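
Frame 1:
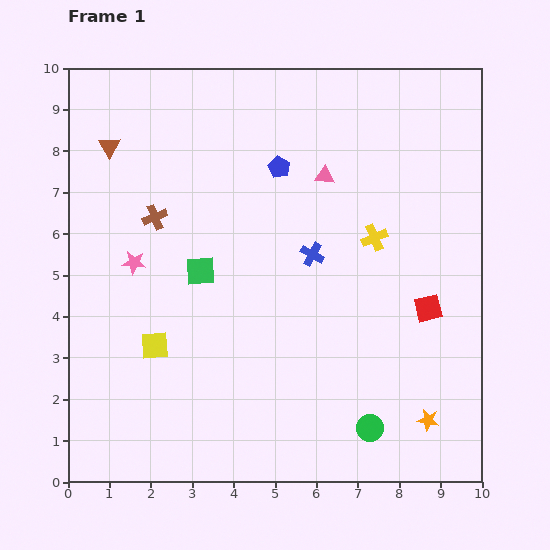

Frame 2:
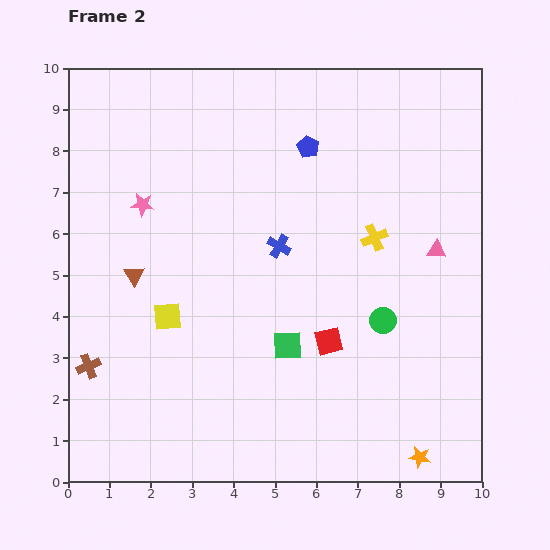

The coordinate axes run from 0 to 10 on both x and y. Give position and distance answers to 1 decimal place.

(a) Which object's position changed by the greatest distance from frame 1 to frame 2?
the brown cross

(moved 3.9; next 3.2)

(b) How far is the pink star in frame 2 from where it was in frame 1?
1.4

The pink star moved from (1.6, 5.3) to (1.8, 6.7), a distance of √(0.2² + 1.4²) ≈ 1.4.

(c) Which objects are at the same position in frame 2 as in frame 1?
the yellow cross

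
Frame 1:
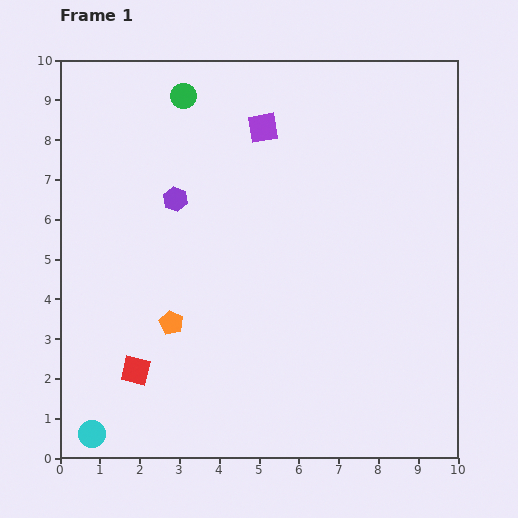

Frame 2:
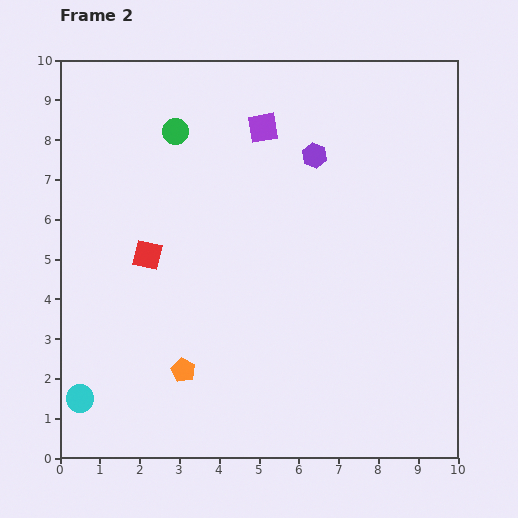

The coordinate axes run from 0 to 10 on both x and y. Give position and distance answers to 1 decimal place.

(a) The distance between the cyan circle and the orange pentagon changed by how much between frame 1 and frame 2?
-0.7

Distance in frame 1: 3.4. Distance in frame 2: 2.7.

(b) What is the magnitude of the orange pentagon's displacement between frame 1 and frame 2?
1.2

The orange pentagon moved from (2.8, 3.4) to (3.1, 2.2), a distance of √(0.3² + 1.2²) ≈ 1.2.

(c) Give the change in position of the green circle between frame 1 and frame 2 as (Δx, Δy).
(-0.2, -0.9)

The green circle was at (3.1, 9.1) in frame 1 and (2.9, 8.2) in frame 2.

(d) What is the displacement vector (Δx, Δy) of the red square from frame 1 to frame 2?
(0.3, 2.9)

The red square was at (1.9, 2.2) in frame 1 and (2.2, 5.1) in frame 2.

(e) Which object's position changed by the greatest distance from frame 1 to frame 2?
the purple hexagon

(moved 3.7; next 2.9)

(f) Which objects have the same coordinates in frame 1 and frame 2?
the purple square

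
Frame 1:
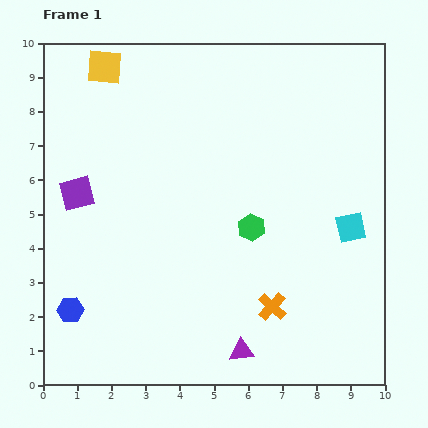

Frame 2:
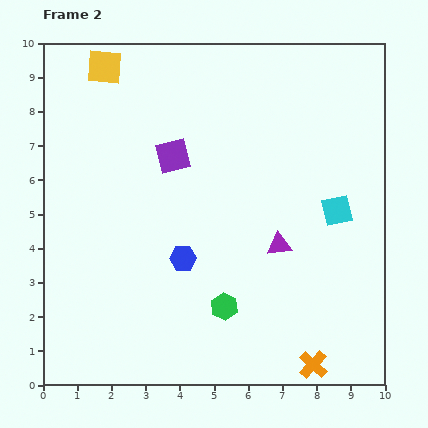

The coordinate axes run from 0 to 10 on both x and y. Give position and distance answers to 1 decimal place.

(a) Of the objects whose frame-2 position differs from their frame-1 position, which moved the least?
the cyan square

(moved 0.6)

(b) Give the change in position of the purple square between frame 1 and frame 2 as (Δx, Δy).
(2.8, 1.1)

The purple square was at (1.0, 5.6) in frame 1 and (3.8, 6.7) in frame 2.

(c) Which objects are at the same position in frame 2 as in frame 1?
the yellow square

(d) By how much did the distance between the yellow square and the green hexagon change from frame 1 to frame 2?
+1.4

Distance in frame 1: 6.4. Distance in frame 2: 7.8.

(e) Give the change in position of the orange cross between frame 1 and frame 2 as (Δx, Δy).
(1.2, -1.7)

The orange cross was at (6.7, 2.3) in frame 1 and (7.9, 0.6) in frame 2.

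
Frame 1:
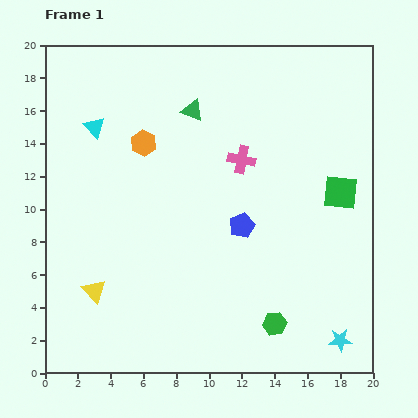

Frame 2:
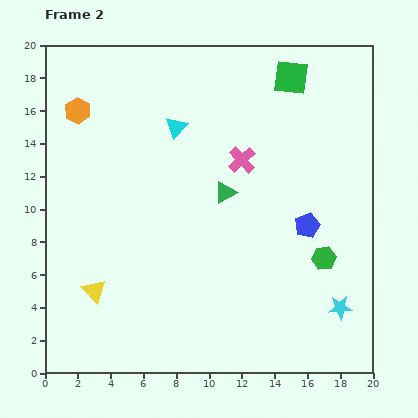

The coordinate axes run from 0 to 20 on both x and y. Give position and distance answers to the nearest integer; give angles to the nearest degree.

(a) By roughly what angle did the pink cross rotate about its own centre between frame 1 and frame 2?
36° clockwise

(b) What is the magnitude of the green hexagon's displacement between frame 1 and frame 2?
5

The green hexagon moved from (14, 3) to (17, 7), a distance of √(3² + 4²) ≈ 5.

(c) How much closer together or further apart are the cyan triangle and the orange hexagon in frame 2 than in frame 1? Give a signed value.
+3

Distance in frame 1: 3. Distance in frame 2: 6.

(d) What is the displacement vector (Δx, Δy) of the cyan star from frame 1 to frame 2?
(0, 2)

The cyan star was at (18, 2) in frame 1 and (18, 4) in frame 2.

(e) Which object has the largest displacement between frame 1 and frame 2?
the green square

(moved 8; next 5)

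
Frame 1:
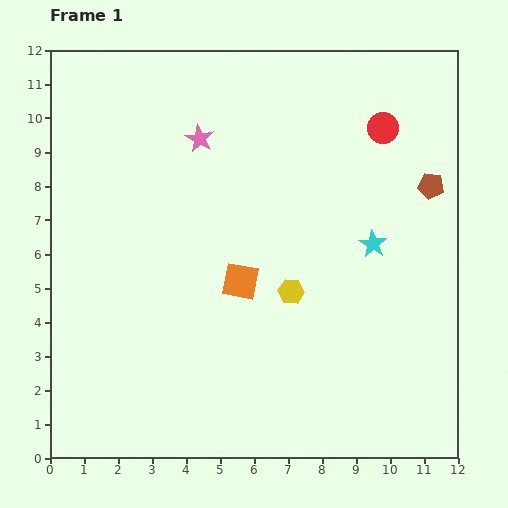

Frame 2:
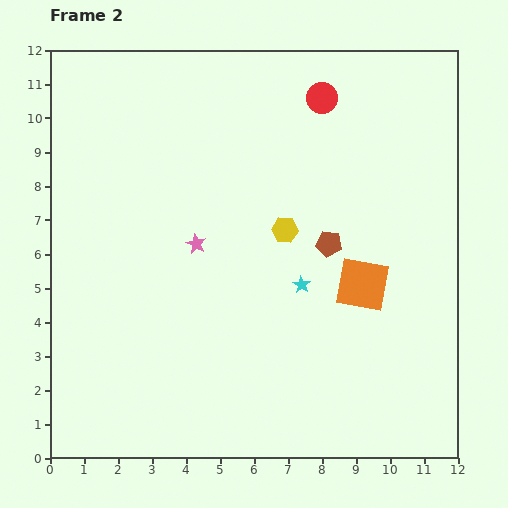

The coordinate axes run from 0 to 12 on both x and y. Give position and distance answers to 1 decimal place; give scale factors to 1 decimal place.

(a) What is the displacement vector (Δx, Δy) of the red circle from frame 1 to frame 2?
(-1.8, 0.9)

The red circle was at (9.8, 9.7) in frame 1 and (8.0, 10.6) in frame 2.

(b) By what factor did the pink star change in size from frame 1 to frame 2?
0.7×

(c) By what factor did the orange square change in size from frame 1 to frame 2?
1.5×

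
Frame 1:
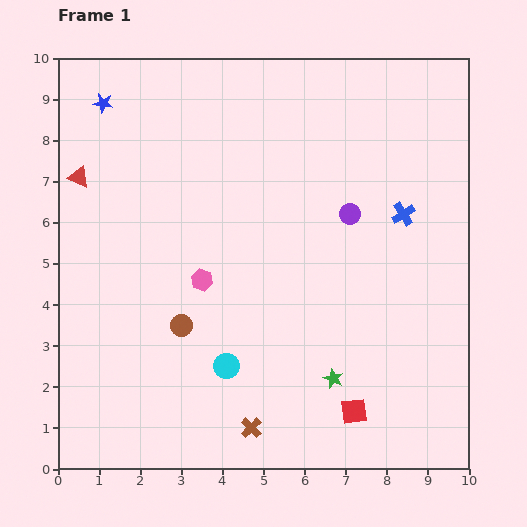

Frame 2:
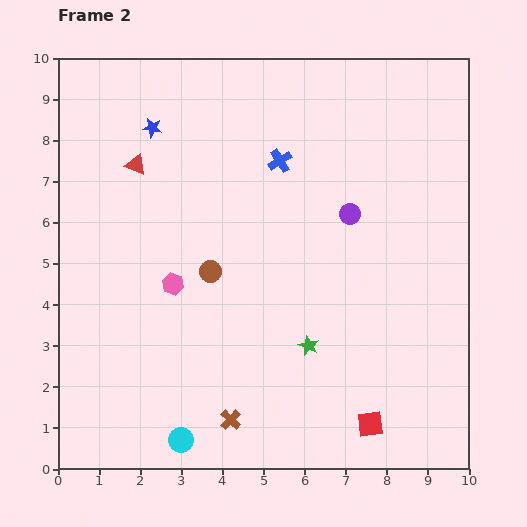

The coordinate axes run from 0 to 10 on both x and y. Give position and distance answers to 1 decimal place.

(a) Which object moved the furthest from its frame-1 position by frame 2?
the blue cross

(moved 3.3; next 2.1)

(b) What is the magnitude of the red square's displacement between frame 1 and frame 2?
0.5

The red square moved from (7.2, 1.4) to (7.6, 1.1), a distance of √(0.4² + 0.3²) ≈ 0.5.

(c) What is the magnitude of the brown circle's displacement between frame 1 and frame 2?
1.5

The brown circle moved from (3.0, 3.5) to (3.7, 4.8), a distance of √(0.7² + 1.3²) ≈ 1.5.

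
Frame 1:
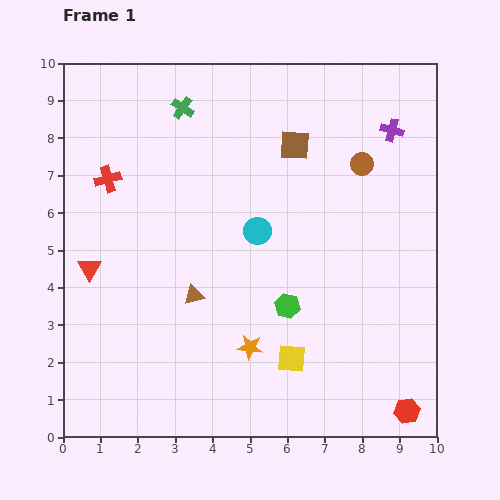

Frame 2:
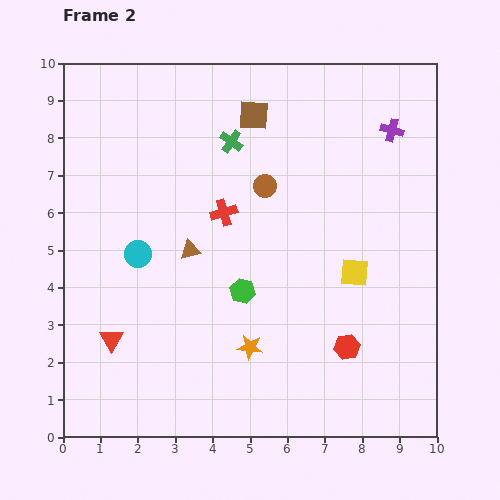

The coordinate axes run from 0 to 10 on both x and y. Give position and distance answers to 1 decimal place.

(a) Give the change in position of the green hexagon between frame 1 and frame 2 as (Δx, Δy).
(-1.2, 0.4)

The green hexagon was at (6.0, 3.5) in frame 1 and (4.8, 3.9) in frame 2.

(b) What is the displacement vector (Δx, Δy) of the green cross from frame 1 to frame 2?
(1.3, -0.9)

The green cross was at (3.2, 8.8) in frame 1 and (4.5, 7.9) in frame 2.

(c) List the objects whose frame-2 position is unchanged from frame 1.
the orange star, the purple cross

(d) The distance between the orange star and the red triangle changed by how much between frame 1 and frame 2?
-1.1

Distance in frame 1: 4.8. Distance in frame 2: 3.7.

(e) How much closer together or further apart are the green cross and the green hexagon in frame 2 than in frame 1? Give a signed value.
-2.0

Distance in frame 1: 6.0. Distance in frame 2: 4.0.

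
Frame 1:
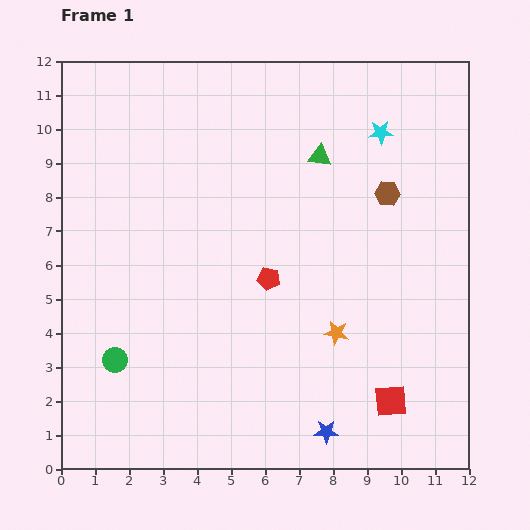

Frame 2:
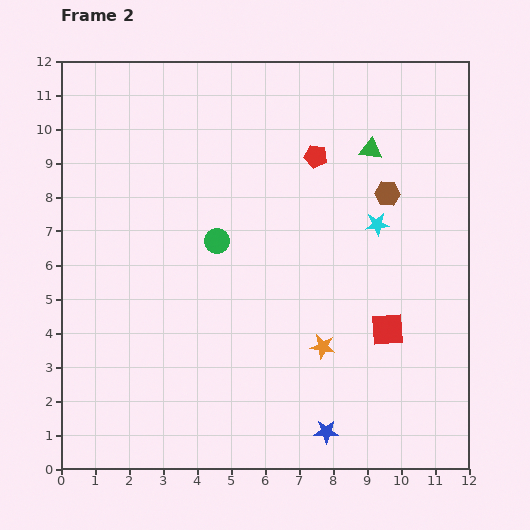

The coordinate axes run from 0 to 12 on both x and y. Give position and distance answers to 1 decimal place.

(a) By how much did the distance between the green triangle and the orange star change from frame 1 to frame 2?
+0.8

Distance in frame 1: 5.2. Distance in frame 2: 6.0.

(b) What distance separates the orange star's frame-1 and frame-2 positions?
0.6

The orange star moved from (8.1, 4.0) to (7.7, 3.6), a distance of √(0.4² + 0.4²) ≈ 0.6.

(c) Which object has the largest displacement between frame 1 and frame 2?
the green circle

(moved 4.6; next 3.9)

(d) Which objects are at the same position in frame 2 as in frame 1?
the blue star, the brown hexagon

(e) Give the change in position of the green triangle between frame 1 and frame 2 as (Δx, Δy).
(1.5, 0.2)

The green triangle was at (7.6, 9.2) in frame 1 and (9.1, 9.4) in frame 2.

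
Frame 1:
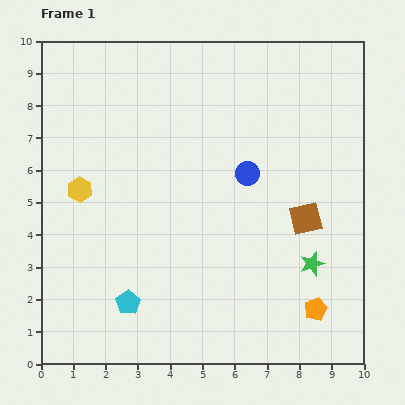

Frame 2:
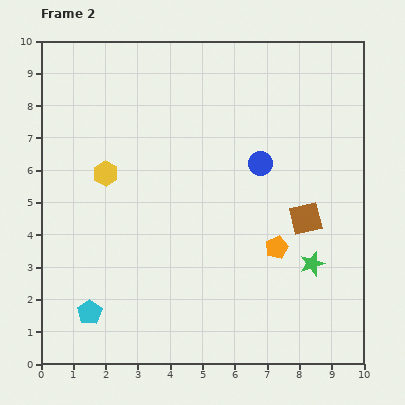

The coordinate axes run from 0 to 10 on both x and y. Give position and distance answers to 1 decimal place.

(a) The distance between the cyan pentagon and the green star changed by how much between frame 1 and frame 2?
+1.3

Distance in frame 1: 5.8. Distance in frame 2: 7.1.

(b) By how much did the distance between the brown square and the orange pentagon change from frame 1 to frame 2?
-1.5

Distance in frame 1: 2.8. Distance in frame 2: 1.3.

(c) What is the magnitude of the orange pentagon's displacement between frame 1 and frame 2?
2.2

The orange pentagon moved from (8.5, 1.7) to (7.3, 3.6), a distance of √(1.2² + 1.9²) ≈ 2.2.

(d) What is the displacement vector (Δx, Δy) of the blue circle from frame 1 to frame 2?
(0.4, 0.3)

The blue circle was at (6.4, 5.9) in frame 1 and (6.8, 6.2) in frame 2.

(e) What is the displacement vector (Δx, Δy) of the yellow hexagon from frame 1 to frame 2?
(0.8, 0.5)

The yellow hexagon was at (1.2, 5.4) in frame 1 and (2.0, 5.9) in frame 2.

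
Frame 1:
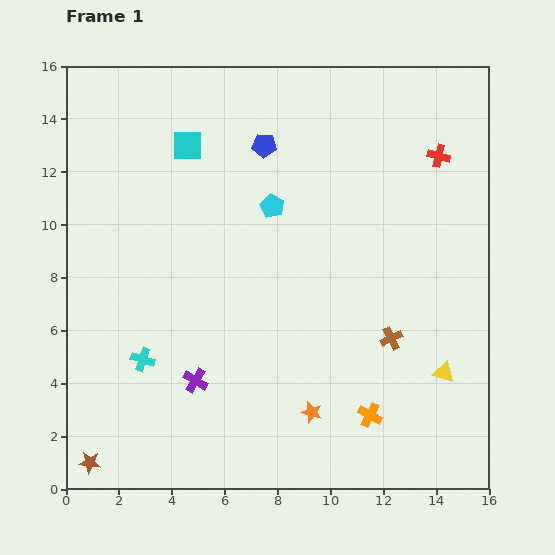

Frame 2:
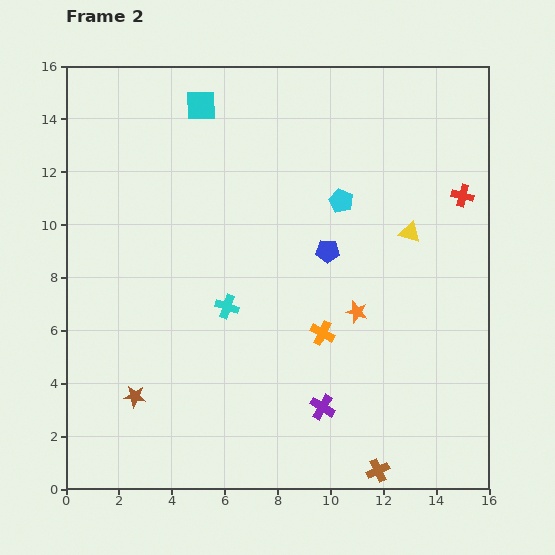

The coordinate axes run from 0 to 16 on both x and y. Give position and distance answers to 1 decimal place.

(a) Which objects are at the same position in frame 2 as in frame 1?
none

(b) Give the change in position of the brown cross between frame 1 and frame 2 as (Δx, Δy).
(-0.5, -5.0)

The brown cross was at (12.3, 5.7) in frame 1 and (11.8, 0.7) in frame 2.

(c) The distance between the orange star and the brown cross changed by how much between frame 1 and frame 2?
+2.0

Distance in frame 1: 4.1. Distance in frame 2: 6.1.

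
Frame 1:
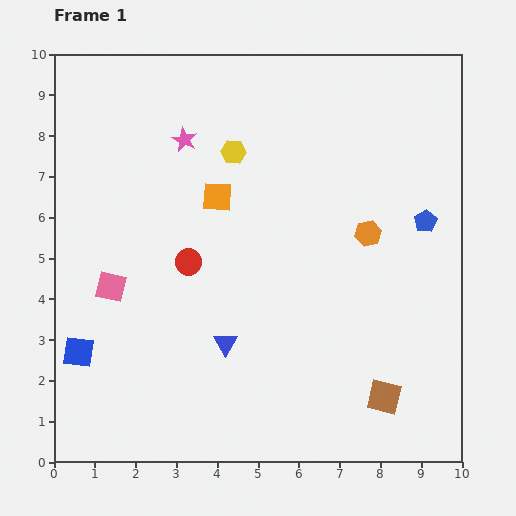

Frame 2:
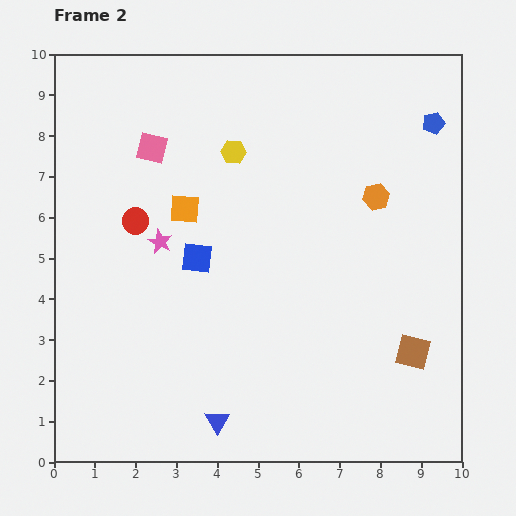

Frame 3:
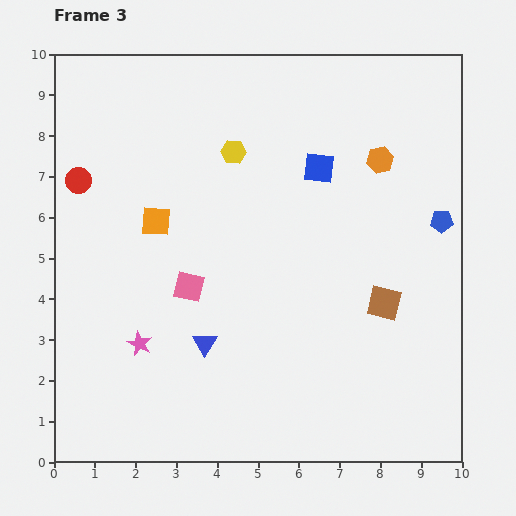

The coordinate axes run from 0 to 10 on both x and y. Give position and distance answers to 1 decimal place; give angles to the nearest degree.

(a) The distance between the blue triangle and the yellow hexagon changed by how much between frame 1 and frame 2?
+1.9

Distance in frame 1: 4.7. Distance in frame 2: 6.6.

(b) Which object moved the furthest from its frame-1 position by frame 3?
the blue square

(moved 7.4; next 5.1)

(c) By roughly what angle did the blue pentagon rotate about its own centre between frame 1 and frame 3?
30° clockwise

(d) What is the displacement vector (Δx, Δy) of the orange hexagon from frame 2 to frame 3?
(0.1, 0.9)

The orange hexagon was at (7.9, 6.5) in frame 2 and (8.0, 7.4) in frame 3.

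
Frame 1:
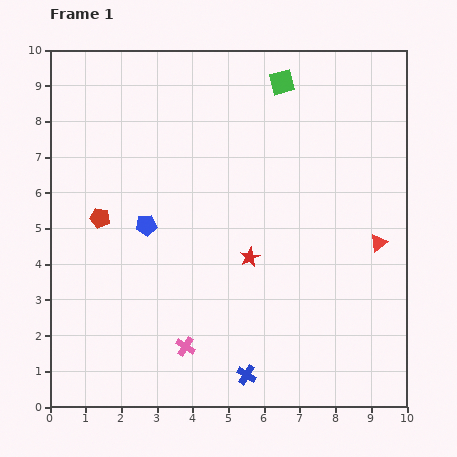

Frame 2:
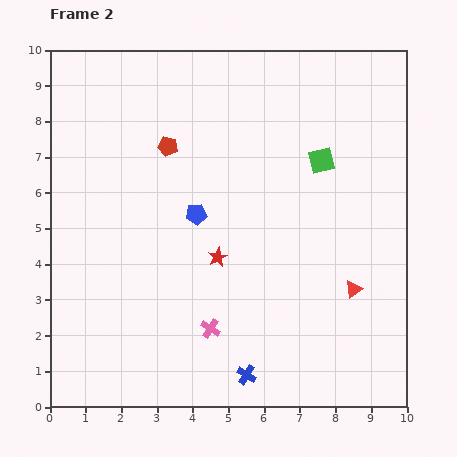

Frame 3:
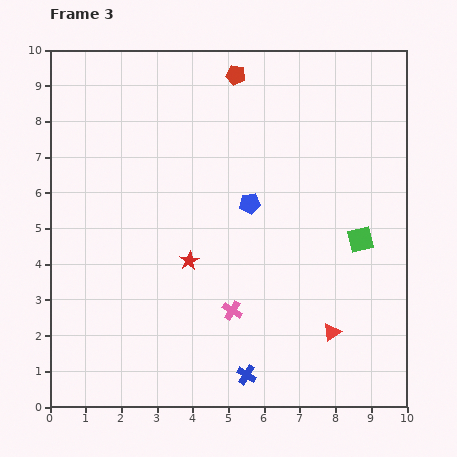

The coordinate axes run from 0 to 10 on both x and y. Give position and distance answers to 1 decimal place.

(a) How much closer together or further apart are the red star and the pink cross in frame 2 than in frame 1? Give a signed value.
-1.1

Distance in frame 1: 3.1. Distance in frame 2: 2.0.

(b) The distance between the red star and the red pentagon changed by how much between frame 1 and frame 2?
-0.9

Distance in frame 1: 4.3. Distance in frame 2: 3.4.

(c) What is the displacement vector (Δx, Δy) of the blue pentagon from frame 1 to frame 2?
(1.4, 0.3)

The blue pentagon was at (2.7, 5.1) in frame 1 and (4.1, 5.4) in frame 2.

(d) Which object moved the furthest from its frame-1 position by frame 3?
the red pentagon

(moved 5.5; next 4.9)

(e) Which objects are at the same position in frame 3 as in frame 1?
the blue cross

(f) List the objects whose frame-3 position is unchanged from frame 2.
the blue cross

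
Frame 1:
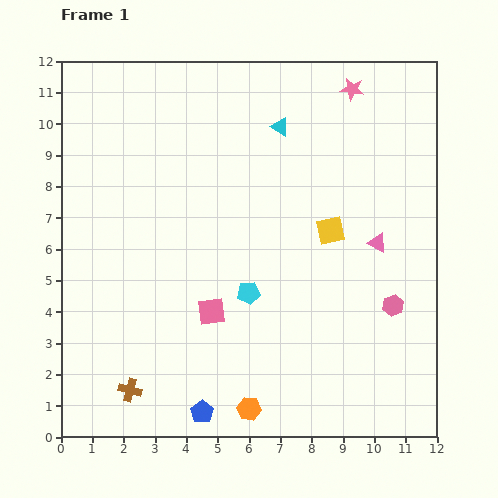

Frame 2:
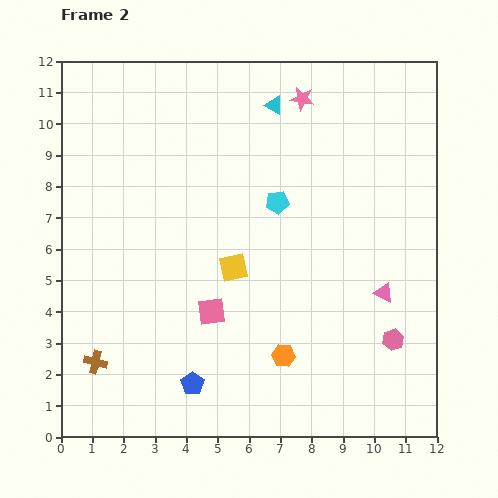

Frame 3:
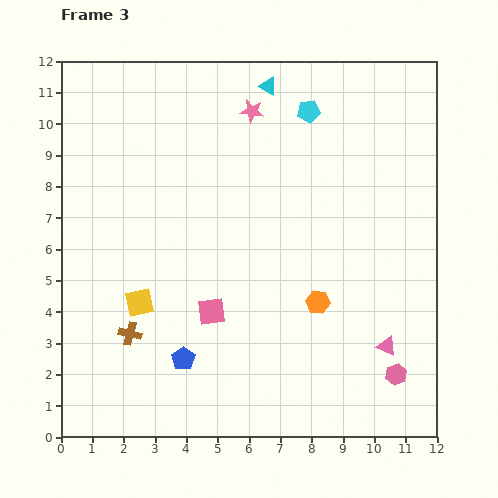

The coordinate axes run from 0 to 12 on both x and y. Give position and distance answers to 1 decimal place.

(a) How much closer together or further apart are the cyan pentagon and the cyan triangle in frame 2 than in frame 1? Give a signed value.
-2.3

Distance in frame 1: 5.4. Distance in frame 2: 3.1.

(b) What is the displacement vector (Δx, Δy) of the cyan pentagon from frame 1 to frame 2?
(0.9, 2.9)

The cyan pentagon was at (6.0, 4.6) in frame 1 and (6.9, 7.5) in frame 2.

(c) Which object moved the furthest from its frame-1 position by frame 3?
the yellow square

(moved 6.5; next 6.1)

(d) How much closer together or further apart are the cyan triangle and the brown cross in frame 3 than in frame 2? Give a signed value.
-1.0

Distance in frame 2: 10.0. Distance in frame 3: 9.0.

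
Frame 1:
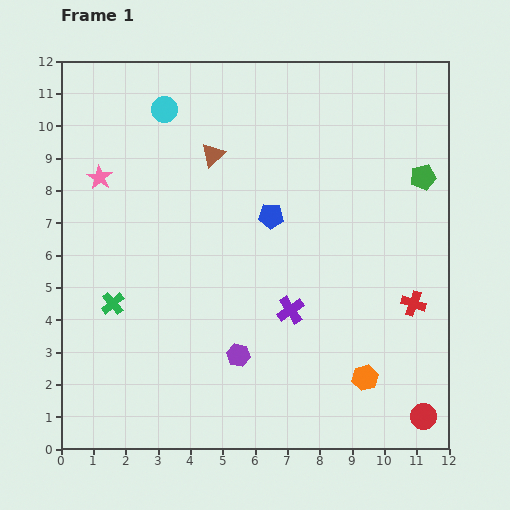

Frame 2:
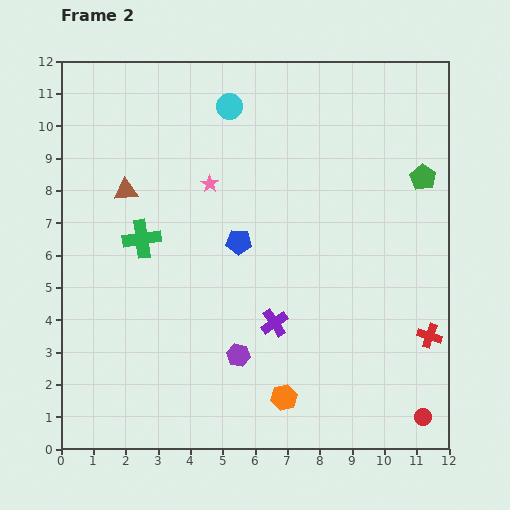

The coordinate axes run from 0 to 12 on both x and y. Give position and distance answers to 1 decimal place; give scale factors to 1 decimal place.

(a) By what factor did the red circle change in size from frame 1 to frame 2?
0.7×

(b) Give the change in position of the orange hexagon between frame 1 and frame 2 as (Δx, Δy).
(-2.5, -0.6)

The orange hexagon was at (9.4, 2.2) in frame 1 and (6.9, 1.6) in frame 2.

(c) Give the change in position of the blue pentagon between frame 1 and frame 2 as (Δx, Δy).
(-1.0, -0.8)

The blue pentagon was at (6.5, 7.2) in frame 1 and (5.5, 6.4) in frame 2.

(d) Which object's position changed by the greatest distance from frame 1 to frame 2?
the pink star

(moved 3.4; next 2.9)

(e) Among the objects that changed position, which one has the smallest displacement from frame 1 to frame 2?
the purple cross

(moved 0.6)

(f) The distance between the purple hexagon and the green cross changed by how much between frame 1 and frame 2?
+0.5

Distance in frame 1: 4.2. Distance in frame 2: 4.7.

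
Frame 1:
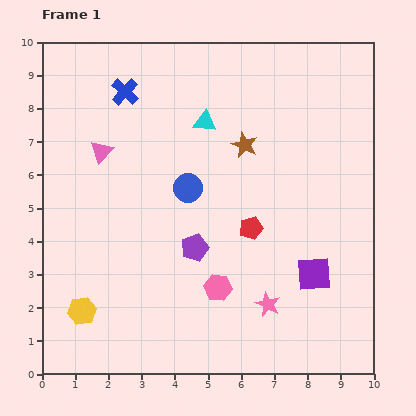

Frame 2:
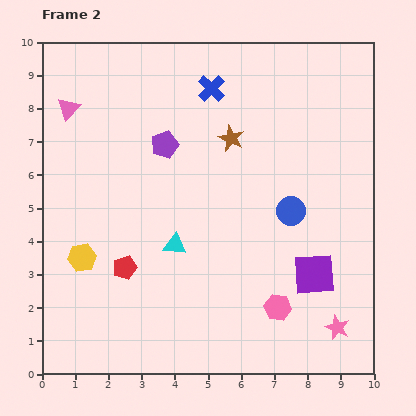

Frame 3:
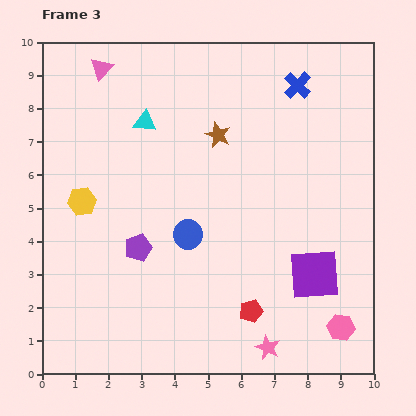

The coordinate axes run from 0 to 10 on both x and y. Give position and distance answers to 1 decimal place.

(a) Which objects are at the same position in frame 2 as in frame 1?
the purple square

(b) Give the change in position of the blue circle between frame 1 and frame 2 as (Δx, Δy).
(3.1, -0.7)

The blue circle was at (4.4, 5.6) in frame 1 and (7.5, 4.9) in frame 2.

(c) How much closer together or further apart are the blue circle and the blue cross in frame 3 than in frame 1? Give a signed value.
+2.1

Distance in frame 1: 3.5. Distance in frame 3: 5.6.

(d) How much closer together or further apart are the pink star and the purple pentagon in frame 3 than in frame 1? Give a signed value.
+2.1

Distance in frame 1: 2.8. Distance in frame 3: 4.9.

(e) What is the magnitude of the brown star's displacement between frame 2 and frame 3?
0.4

The brown star moved from (5.7, 7.1) to (5.3, 7.2), a distance of √(0.4² + 0.1²) ≈ 0.4.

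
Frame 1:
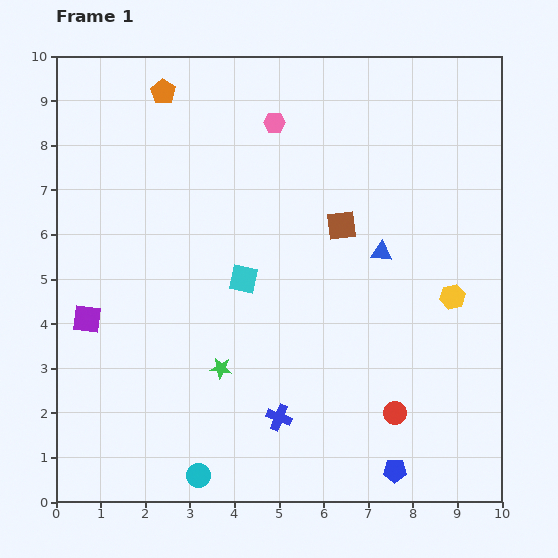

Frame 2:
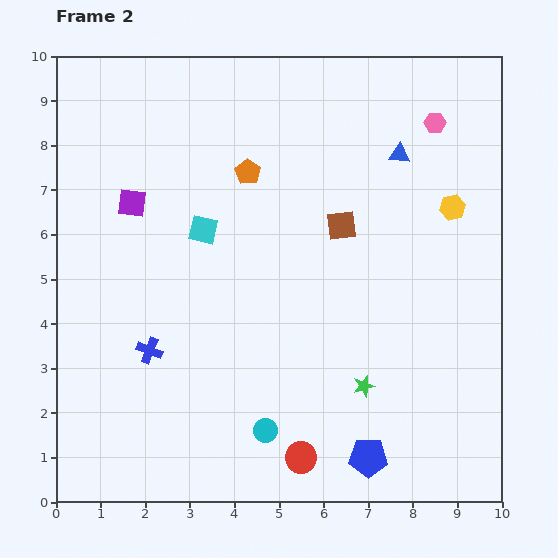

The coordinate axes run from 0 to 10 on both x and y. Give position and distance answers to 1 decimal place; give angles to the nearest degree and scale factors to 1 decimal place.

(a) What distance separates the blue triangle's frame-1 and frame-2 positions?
2.2

The blue triangle moved from (7.3, 5.6) to (7.7, 7.8), a distance of √(0.4² + 2.2²) ≈ 2.2.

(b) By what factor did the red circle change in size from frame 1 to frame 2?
1.4×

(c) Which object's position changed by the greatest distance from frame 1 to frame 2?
the pink hexagon

(moved 3.6; next 3.3)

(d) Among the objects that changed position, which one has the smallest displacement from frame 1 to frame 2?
the blue pentagon

(moved 0.7)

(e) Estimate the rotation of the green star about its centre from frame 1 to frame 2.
23° counter-clockwise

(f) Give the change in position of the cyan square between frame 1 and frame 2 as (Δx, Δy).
(-0.9, 1.1)

The cyan square was at (4.2, 5.0) in frame 1 and (3.3, 6.1) in frame 2.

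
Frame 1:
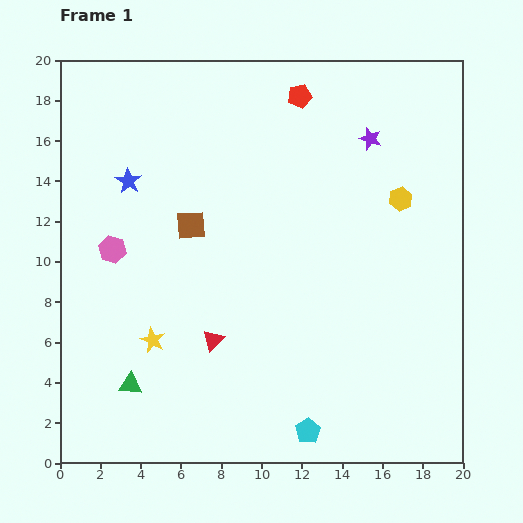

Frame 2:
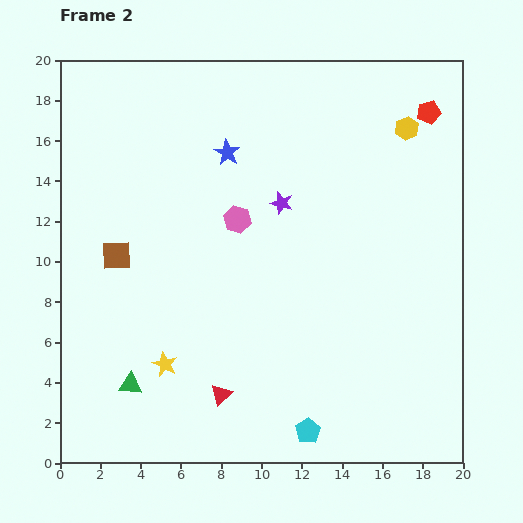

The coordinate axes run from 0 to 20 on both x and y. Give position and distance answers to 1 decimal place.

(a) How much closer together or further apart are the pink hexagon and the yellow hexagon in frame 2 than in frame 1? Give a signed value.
-5.0

Distance in frame 1: 14.5. Distance in frame 2: 9.5.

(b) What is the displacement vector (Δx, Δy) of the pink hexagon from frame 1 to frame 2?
(6.2, 1.5)

The pink hexagon was at (2.6, 10.6) in frame 1 and (8.8, 12.1) in frame 2.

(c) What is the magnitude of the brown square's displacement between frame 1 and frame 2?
4.0

The brown square moved from (6.5, 11.8) to (2.8, 10.3), a distance of √(3.7² + 1.5²) ≈ 4.0.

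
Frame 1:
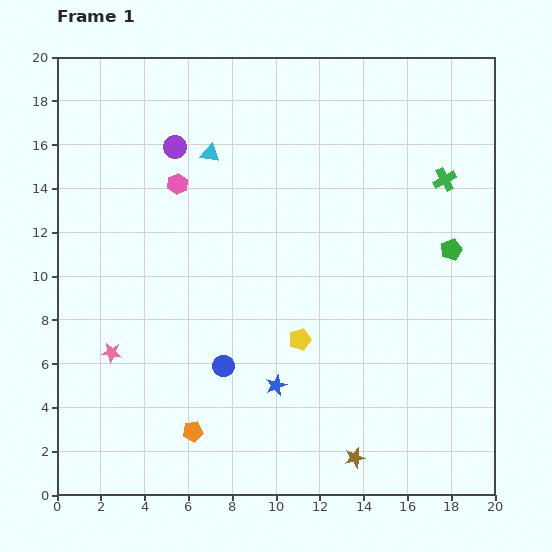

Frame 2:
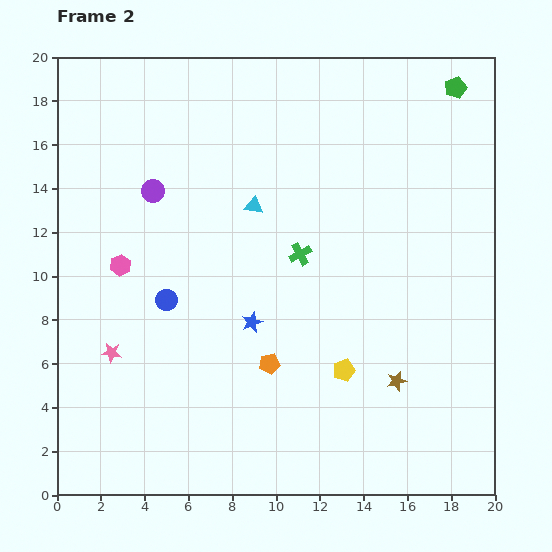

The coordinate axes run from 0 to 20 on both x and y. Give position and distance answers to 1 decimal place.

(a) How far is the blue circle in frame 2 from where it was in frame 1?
4.0

The blue circle moved from (7.6, 5.9) to (5.0, 8.9), a distance of √(2.6² + 3.0²) ≈ 4.0.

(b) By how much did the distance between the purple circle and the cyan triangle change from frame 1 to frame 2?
+3.1

Distance in frame 1: 1.6. Distance in frame 2: 4.7.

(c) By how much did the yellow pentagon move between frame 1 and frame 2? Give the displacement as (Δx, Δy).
(2.0, -1.4)

The yellow pentagon was at (11.1, 7.1) in frame 1 and (13.1, 5.7) in frame 2.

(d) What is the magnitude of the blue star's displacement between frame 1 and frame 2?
3.1

The blue star moved from (10.0, 5.0) to (8.9, 7.9), a distance of √(1.1² + 2.9²) ≈ 3.1.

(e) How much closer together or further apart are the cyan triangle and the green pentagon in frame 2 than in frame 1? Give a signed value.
-1.1

Distance in frame 1: 11.8. Distance in frame 2: 10.7.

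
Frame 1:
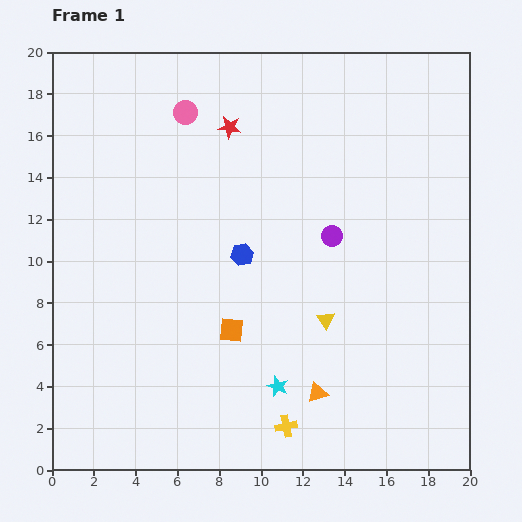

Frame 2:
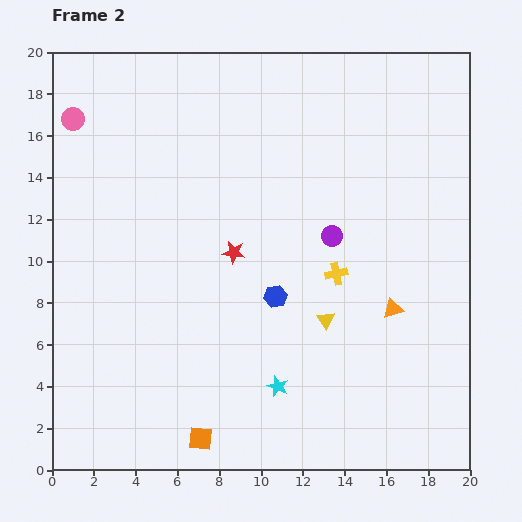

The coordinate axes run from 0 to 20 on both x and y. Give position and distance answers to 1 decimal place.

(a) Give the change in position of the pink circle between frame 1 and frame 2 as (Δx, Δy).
(-5.4, -0.3)

The pink circle was at (6.4, 17.1) in frame 1 and (1.0, 16.8) in frame 2.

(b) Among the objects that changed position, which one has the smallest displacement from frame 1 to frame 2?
the blue hexagon

(moved 2.6)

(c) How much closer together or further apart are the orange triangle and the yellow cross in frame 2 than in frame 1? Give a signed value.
+1.0

Distance in frame 1: 2.2. Distance in frame 2: 3.2.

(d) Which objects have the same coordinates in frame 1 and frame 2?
the yellow triangle, the cyan star, the purple circle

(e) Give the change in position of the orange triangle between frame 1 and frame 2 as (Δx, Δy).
(3.6, 4.0)

The orange triangle was at (12.7, 3.7) in frame 1 and (16.3, 7.7) in frame 2.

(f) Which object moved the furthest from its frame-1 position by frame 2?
the yellow cross

(moved 7.7; next 6.0)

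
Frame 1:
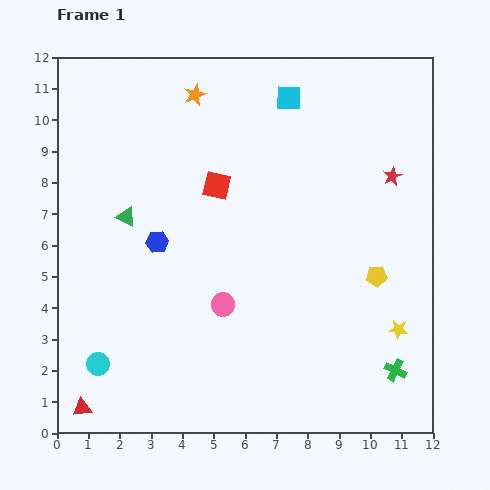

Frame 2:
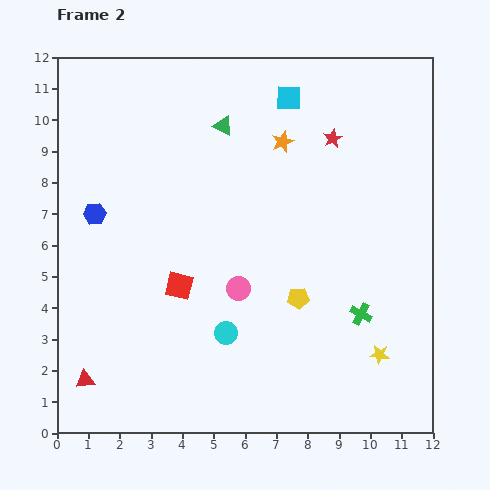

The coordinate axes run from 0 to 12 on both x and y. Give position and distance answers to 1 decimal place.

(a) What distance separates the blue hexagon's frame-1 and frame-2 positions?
2.2

The blue hexagon moved from (3.2, 6.1) to (1.2, 7.0), a distance of √(2.0² + 0.9²) ≈ 2.2.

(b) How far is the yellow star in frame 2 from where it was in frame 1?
1.0

The yellow star moved from (10.9, 3.3) to (10.3, 2.5), a distance of √(0.6² + 0.8²) ≈ 1.0.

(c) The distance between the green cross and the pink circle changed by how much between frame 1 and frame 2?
-1.9

Distance in frame 1: 5.9. Distance in frame 2: 4.0.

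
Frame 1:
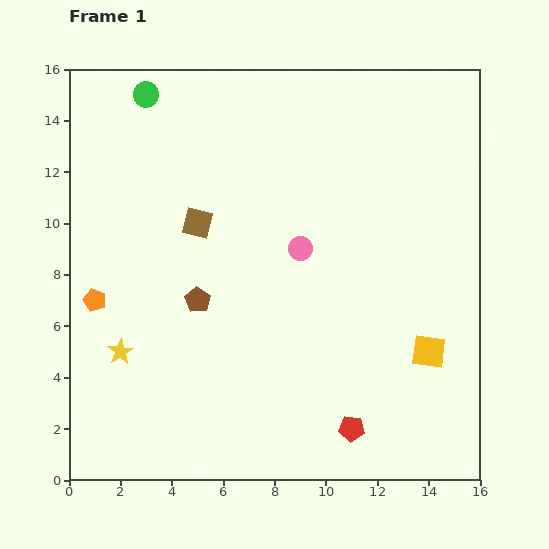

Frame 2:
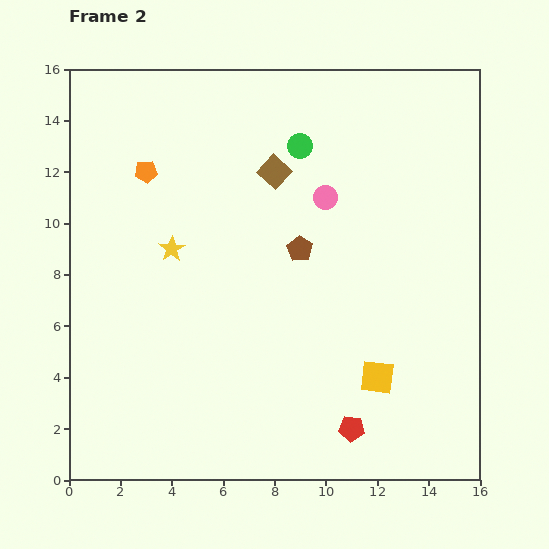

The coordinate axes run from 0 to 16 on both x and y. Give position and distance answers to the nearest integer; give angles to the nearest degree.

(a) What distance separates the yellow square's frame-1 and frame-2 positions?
2

The yellow square moved from (14, 5) to (12, 4), a distance of √(2² + 1²) ≈ 2.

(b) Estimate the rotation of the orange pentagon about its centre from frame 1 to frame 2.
26° counter-clockwise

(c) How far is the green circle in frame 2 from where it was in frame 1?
6

The green circle moved from (3, 15) to (9, 13), a distance of √(6² + 2²) ≈ 6.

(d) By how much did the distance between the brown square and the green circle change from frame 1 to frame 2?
-4

Distance in frame 1: 5. Distance in frame 2: 1.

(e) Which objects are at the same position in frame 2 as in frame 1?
the red pentagon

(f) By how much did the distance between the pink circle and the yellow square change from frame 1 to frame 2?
+1

Distance in frame 1: 6. Distance in frame 2: 7.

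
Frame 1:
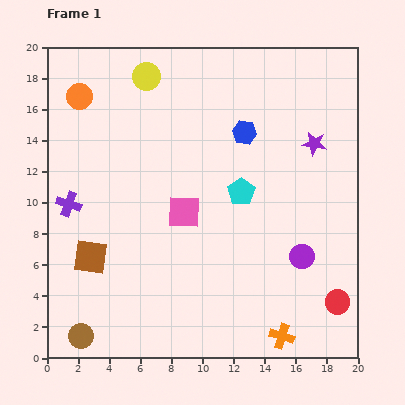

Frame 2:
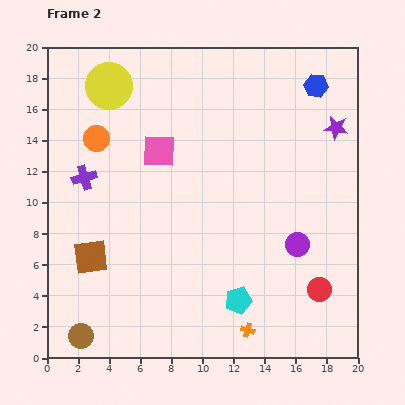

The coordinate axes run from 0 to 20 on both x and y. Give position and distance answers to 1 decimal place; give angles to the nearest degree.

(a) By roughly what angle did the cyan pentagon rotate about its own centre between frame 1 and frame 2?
20° clockwise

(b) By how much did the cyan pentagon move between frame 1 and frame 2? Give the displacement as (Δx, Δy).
(-0.2, -7.0)

The cyan pentagon was at (12.5, 10.7) in frame 1 and (12.3, 3.7) in frame 2.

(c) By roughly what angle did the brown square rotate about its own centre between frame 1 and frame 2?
16° counter-clockwise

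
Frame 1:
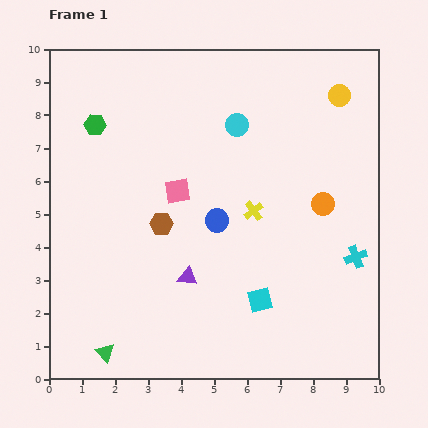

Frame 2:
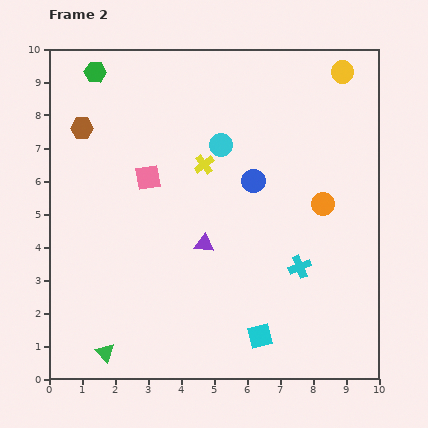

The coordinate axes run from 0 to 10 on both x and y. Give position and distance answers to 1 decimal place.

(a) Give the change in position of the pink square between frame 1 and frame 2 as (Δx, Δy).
(-0.9, 0.4)

The pink square was at (3.9, 5.7) in frame 1 and (3.0, 6.1) in frame 2.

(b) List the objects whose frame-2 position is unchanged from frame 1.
the orange circle, the green triangle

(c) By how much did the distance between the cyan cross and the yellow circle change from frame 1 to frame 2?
+1.1

Distance in frame 1: 4.9. Distance in frame 2: 6.0.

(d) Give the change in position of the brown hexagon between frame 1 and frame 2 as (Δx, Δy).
(-2.4, 2.9)

The brown hexagon was at (3.4, 4.7) in frame 1 and (1.0, 7.6) in frame 2.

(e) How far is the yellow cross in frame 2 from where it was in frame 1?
2.1

The yellow cross moved from (6.2, 5.1) to (4.7, 6.5), a distance of √(1.5² + 1.4²) ≈ 2.1.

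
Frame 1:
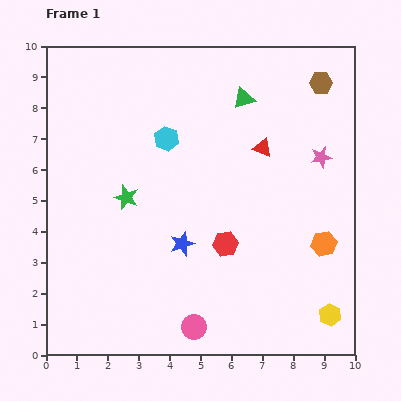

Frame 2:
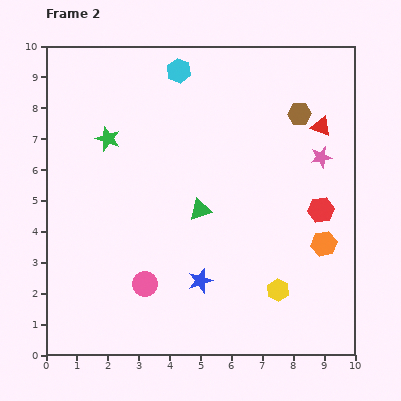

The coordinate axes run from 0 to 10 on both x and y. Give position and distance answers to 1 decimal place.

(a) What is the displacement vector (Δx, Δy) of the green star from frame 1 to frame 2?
(-0.6, 1.9)

The green star was at (2.6, 5.1) in frame 1 and (2.0, 7.0) in frame 2.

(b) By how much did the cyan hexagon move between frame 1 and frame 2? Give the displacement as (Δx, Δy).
(0.4, 2.2)

The cyan hexagon was at (3.9, 7.0) in frame 1 and (4.3, 9.2) in frame 2.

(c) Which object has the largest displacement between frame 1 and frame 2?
the green triangle

(moved 3.9; next 3.3)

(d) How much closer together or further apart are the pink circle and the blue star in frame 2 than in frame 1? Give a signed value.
-0.9

Distance in frame 1: 2.7. Distance in frame 2: 1.8.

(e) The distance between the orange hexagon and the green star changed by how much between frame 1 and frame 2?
+1.2

Distance in frame 1: 6.6. Distance in frame 2: 7.8.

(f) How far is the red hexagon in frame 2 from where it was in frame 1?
3.3

The red hexagon moved from (5.8, 3.6) to (8.9, 4.7), a distance of √(3.1² + 1.1²) ≈ 3.3.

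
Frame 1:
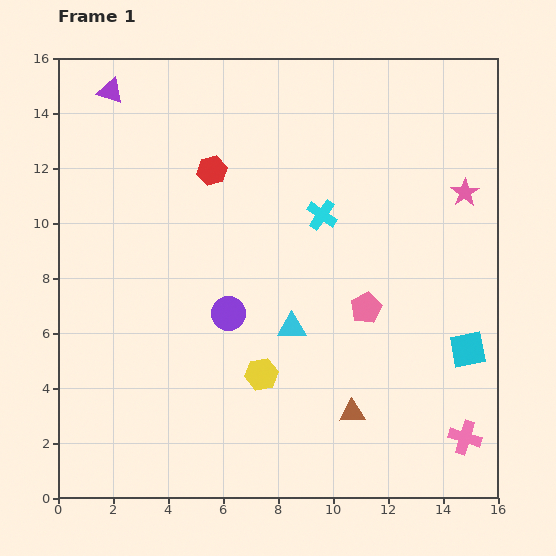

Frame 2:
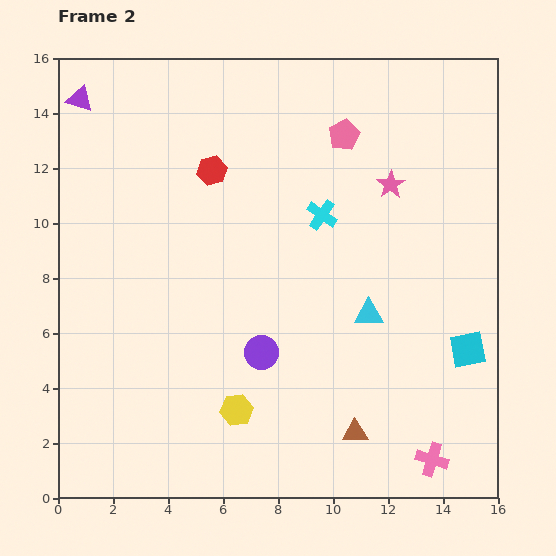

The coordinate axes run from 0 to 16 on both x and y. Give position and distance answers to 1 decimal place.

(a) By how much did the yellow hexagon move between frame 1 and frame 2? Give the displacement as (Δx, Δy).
(-0.9, -1.3)

The yellow hexagon was at (7.4, 4.5) in frame 1 and (6.5, 3.2) in frame 2.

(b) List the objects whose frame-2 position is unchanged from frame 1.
the cyan cross, the red hexagon, the cyan square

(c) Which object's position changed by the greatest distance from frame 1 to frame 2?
the pink pentagon

(moved 6.4; next 2.8)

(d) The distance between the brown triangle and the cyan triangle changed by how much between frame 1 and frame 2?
+0.5

Distance in frame 1: 3.8. Distance in frame 2: 4.3.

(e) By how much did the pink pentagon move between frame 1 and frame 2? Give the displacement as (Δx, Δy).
(-0.8, 6.3)

The pink pentagon was at (11.2, 6.9) in frame 1 and (10.4, 13.2) in frame 2.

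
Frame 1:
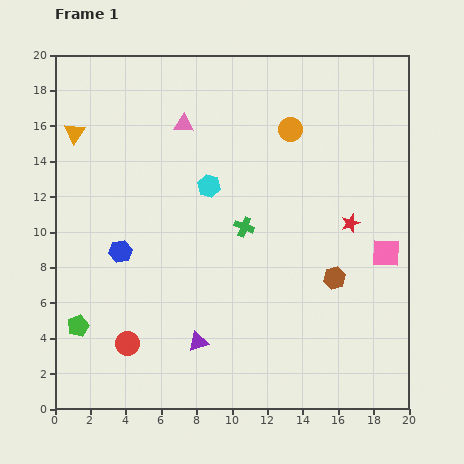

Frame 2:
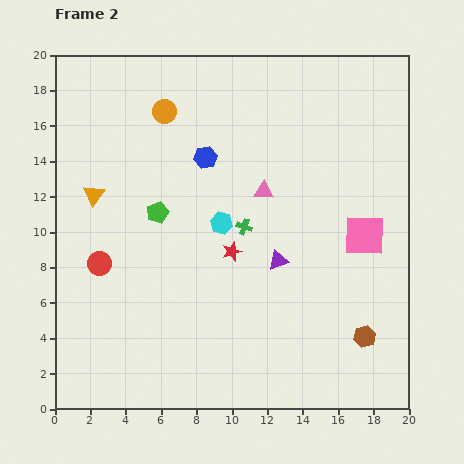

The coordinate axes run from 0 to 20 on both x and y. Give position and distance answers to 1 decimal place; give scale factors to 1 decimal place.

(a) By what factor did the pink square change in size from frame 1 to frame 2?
1.5×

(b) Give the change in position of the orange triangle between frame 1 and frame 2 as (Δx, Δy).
(1.1, -3.5)

The orange triangle was at (1.1, 15.6) in frame 1 and (2.2, 12.1) in frame 2.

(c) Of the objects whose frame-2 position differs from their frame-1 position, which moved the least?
the pink square

(moved 1.6)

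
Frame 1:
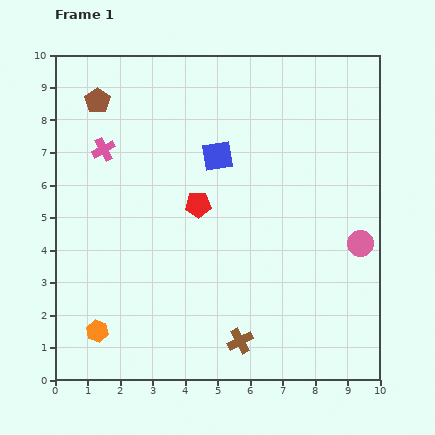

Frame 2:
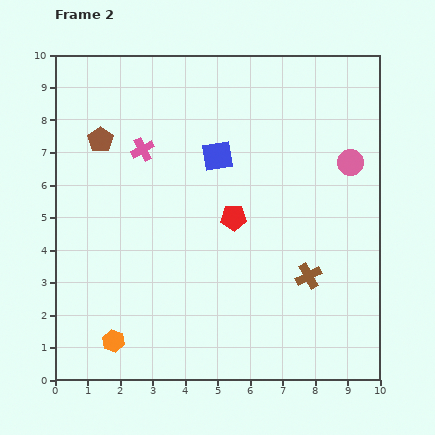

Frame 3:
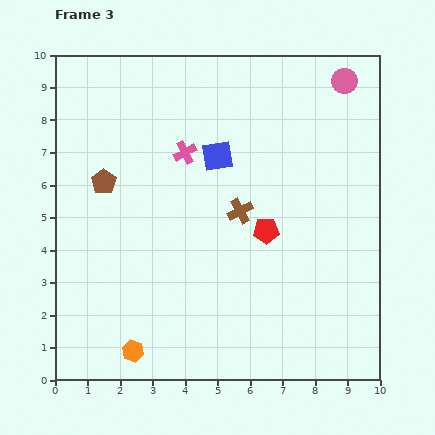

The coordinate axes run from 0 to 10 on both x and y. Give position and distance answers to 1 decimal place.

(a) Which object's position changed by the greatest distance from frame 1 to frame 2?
the brown cross

(moved 2.9; next 2.5)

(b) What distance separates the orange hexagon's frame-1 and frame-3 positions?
1.3

The orange hexagon moved from (1.3, 1.5) to (2.4, 0.9), a distance of √(1.1² + 0.6²) ≈ 1.3.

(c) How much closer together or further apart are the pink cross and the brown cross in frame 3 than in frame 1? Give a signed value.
-4.7

Distance in frame 1: 7.2. Distance in frame 3: 2.5.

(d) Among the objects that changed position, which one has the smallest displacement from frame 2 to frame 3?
the orange hexagon

(moved 0.7)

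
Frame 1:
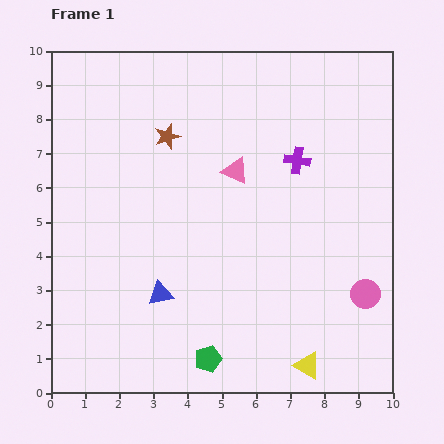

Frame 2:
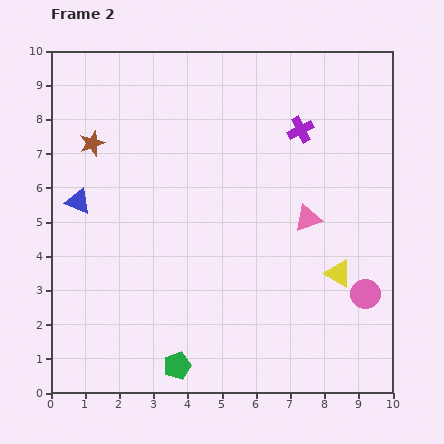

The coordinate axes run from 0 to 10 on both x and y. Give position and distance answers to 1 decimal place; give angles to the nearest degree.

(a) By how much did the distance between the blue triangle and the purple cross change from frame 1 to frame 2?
+1.2

Distance in frame 1: 5.6. Distance in frame 2: 6.8.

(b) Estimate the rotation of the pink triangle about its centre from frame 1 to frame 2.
44° counter-clockwise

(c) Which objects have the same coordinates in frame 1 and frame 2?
the pink circle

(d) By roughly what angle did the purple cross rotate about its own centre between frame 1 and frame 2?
35° counter-clockwise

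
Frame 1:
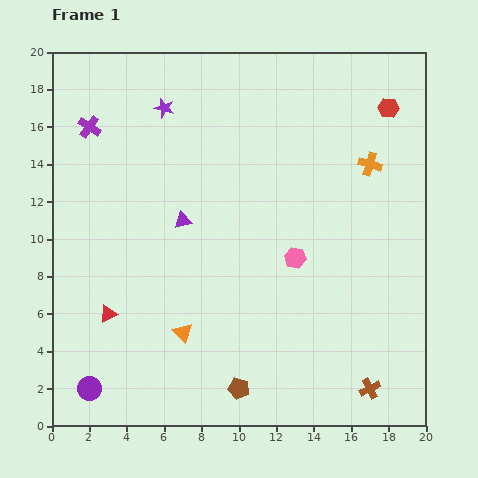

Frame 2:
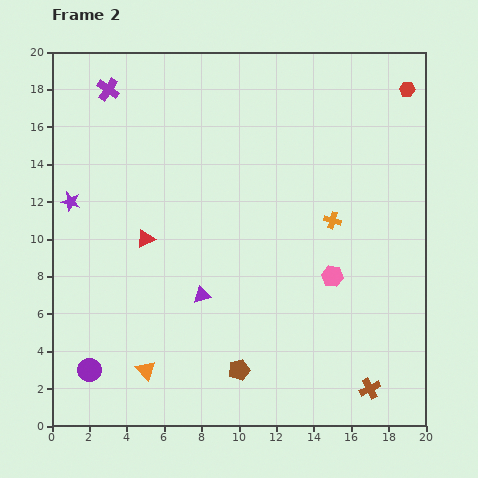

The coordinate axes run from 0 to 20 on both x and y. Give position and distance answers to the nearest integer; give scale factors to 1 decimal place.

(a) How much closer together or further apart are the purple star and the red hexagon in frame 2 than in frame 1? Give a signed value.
+7

Distance in frame 1: 12. Distance in frame 2: 19.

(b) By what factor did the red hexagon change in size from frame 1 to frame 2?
0.8×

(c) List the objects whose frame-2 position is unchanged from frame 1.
the brown cross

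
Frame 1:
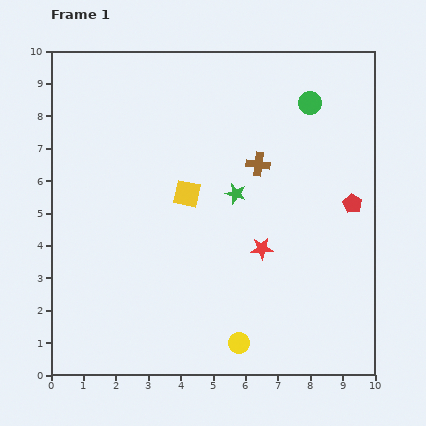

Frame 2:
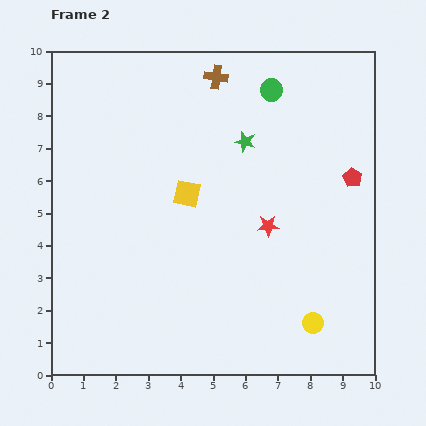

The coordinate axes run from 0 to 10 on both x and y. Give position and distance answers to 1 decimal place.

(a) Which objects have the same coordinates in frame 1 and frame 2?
the yellow square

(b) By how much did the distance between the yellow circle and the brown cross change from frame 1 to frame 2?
+2.7

Distance in frame 1: 5.5. Distance in frame 2: 8.2.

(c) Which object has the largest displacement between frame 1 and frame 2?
the brown cross

(moved 3.0; next 2.4)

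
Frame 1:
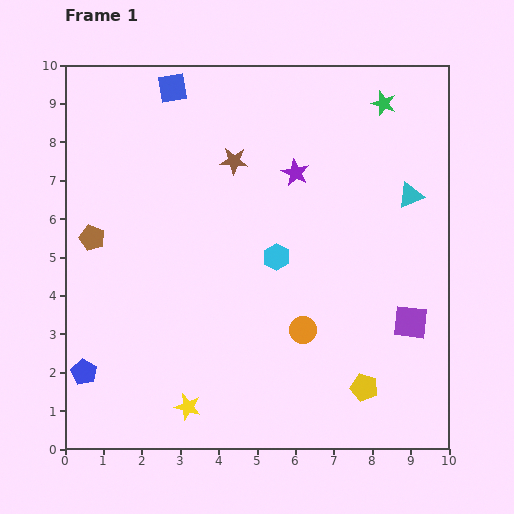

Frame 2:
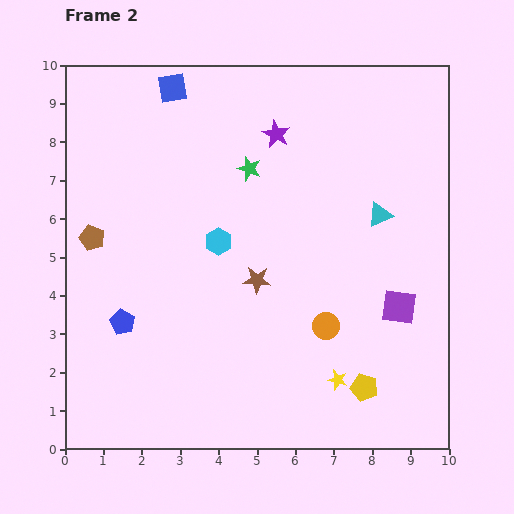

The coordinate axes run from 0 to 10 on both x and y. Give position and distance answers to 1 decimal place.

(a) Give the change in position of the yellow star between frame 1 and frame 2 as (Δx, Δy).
(3.9, 0.7)

The yellow star was at (3.2, 1.1) in frame 1 and (7.1, 1.8) in frame 2.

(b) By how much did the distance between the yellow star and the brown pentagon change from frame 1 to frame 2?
+2.3

Distance in frame 1: 5.1. Distance in frame 2: 7.4.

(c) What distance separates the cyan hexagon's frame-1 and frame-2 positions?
1.6

The cyan hexagon moved from (5.5, 5.0) to (4.0, 5.4), a distance of √(1.5² + 0.4²) ≈ 1.6.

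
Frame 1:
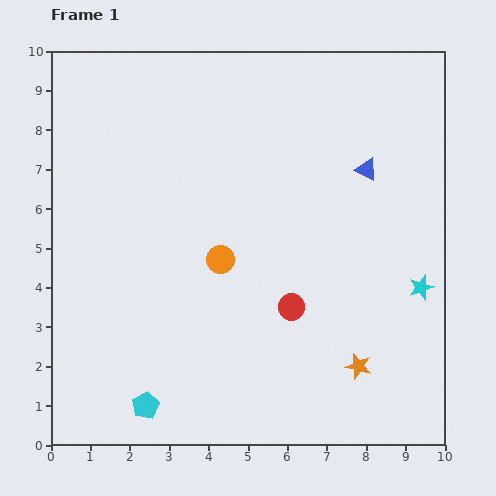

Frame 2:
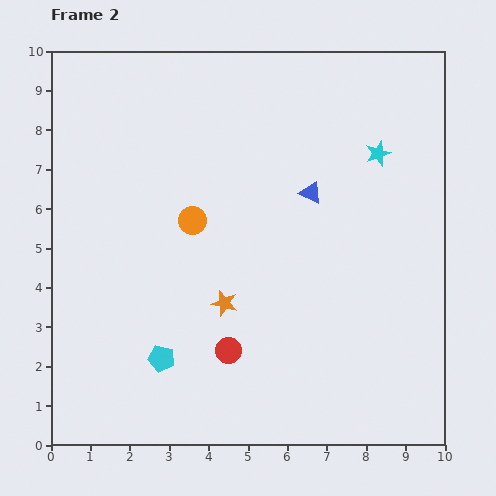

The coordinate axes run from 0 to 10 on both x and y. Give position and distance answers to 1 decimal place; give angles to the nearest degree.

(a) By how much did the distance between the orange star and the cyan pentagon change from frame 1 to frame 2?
-3.4

Distance in frame 1: 5.5. Distance in frame 2: 2.1.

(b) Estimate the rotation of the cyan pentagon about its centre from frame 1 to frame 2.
30° counter-clockwise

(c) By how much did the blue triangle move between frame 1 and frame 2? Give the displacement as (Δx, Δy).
(-1.4, -0.6)

The blue triangle was at (8.0, 7.0) in frame 1 and (6.6, 6.4) in frame 2.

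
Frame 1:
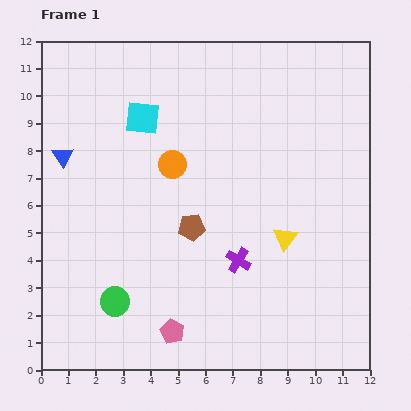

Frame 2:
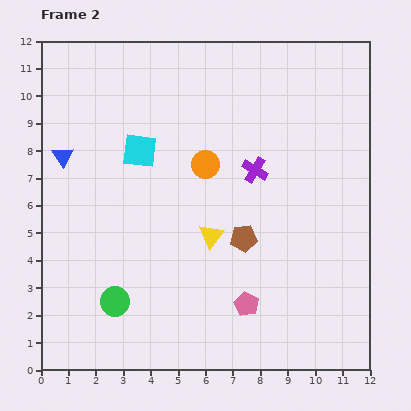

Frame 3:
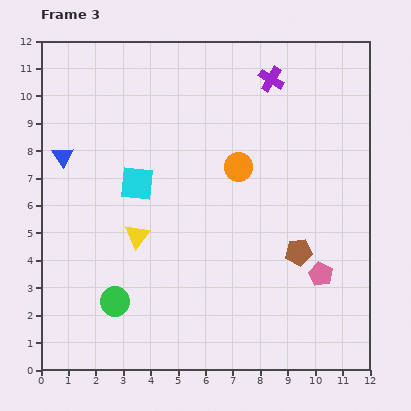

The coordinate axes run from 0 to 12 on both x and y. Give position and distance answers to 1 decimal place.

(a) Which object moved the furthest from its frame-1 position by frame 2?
the purple cross

(moved 3.4; next 2.9)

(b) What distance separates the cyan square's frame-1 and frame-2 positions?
1.2

The cyan square moved from (3.7, 9.2) to (3.6, 8.0), a distance of √(0.1² + 1.2²) ≈ 1.2.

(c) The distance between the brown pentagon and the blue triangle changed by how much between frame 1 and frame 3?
+3.9

Distance in frame 1: 5.4. Distance in frame 3: 9.3.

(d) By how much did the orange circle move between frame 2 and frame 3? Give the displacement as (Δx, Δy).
(1.2, -0.1)

The orange circle was at (6.0, 7.5) in frame 2 and (7.2, 7.4) in frame 3.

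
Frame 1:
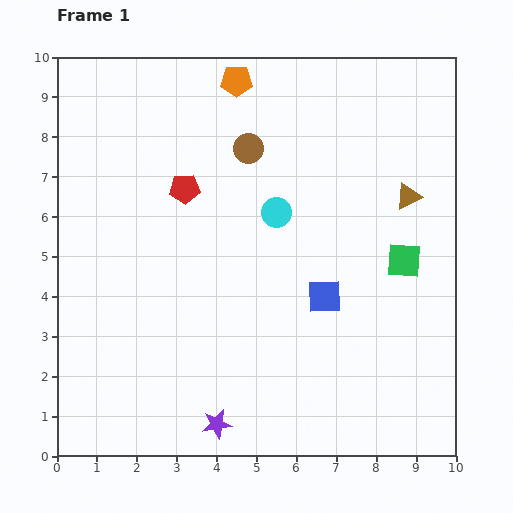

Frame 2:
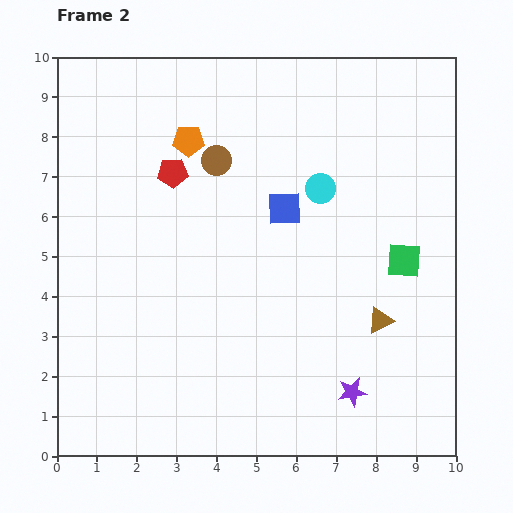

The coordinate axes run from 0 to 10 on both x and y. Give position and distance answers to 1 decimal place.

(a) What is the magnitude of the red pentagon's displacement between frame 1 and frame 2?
0.5

The red pentagon moved from (3.2, 6.7) to (2.9, 7.1), a distance of √(0.3² + 0.4²) ≈ 0.5.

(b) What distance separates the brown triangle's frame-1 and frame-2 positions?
3.2

The brown triangle moved from (8.8, 6.5) to (8.1, 3.4), a distance of √(0.7² + 3.1²) ≈ 3.2.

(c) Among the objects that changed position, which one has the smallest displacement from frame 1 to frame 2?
the red pentagon

(moved 0.5)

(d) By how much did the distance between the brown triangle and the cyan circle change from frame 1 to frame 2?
+0.3

Distance in frame 1: 3.3. Distance in frame 2: 3.6.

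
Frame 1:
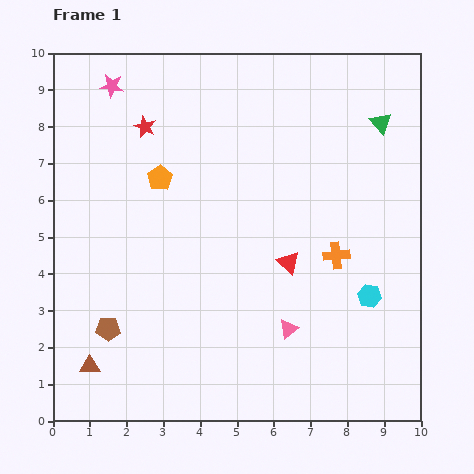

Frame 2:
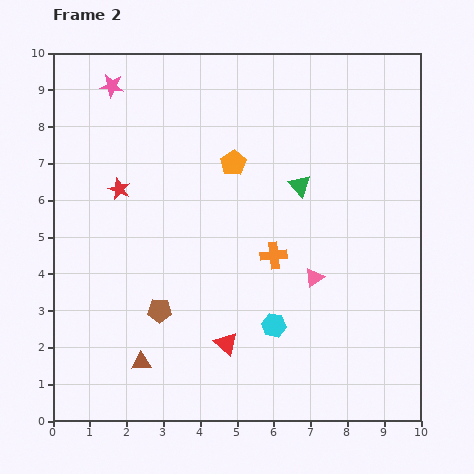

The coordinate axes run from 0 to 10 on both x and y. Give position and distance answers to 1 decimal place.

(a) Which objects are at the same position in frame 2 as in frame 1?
the pink star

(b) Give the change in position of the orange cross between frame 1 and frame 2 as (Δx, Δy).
(-1.7, 0.0)

The orange cross was at (7.7, 4.5) in frame 1 and (6.0, 4.5) in frame 2.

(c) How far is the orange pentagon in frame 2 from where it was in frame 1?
2.0

The orange pentagon moved from (2.9, 6.6) to (4.9, 7.0), a distance of √(2.0² + 0.4²) ≈ 2.0.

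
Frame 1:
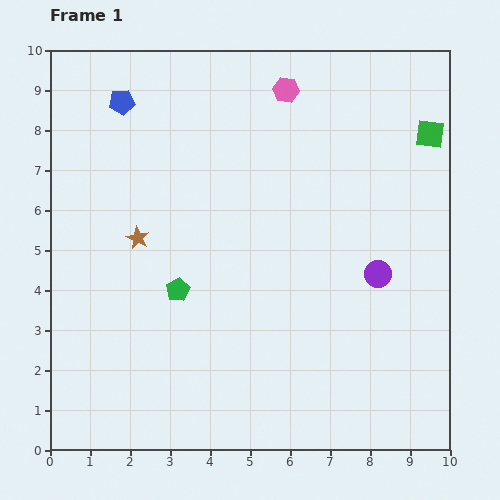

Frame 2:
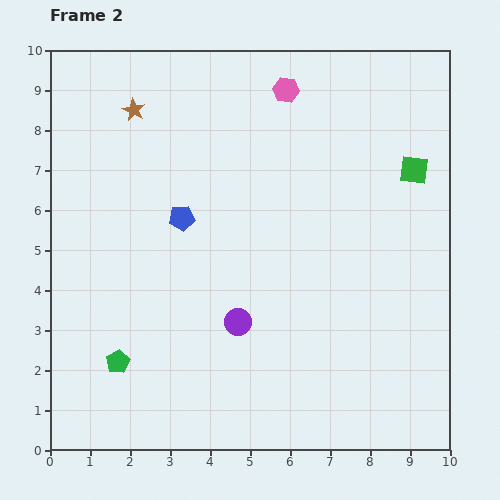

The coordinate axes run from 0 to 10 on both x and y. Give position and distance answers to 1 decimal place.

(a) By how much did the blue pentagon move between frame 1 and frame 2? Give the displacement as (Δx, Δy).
(1.5, -2.9)

The blue pentagon was at (1.8, 8.7) in frame 1 and (3.3, 5.8) in frame 2.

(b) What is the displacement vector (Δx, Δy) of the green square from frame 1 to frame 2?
(-0.4, -0.9)

The green square was at (9.5, 7.9) in frame 1 and (9.1, 7.0) in frame 2.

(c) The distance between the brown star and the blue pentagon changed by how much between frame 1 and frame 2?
-0.4

Distance in frame 1: 3.4. Distance in frame 2: 3.0.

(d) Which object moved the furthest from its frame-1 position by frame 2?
the purple circle

(moved 3.7; next 3.3)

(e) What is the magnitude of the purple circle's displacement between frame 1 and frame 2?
3.7

The purple circle moved from (8.2, 4.4) to (4.7, 3.2), a distance of √(3.5² + 1.2²) ≈ 3.7.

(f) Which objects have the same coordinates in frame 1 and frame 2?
the pink hexagon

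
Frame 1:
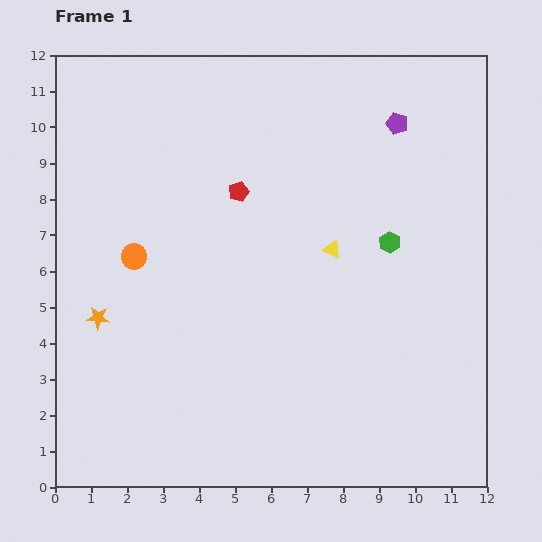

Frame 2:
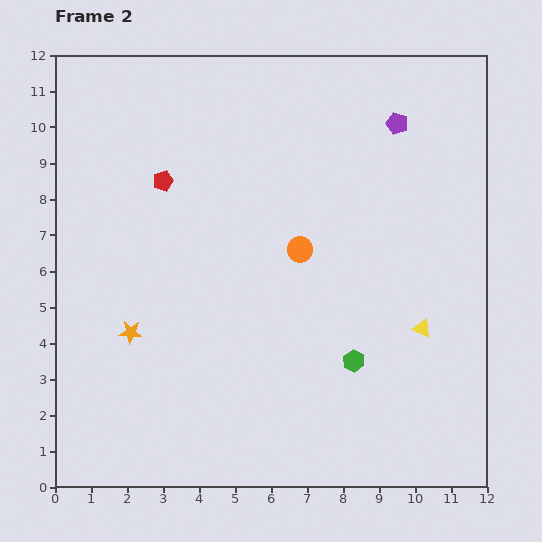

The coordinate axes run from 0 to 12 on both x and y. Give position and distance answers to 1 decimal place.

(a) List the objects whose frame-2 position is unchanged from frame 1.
the purple pentagon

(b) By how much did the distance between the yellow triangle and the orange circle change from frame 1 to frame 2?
-1.5

Distance in frame 1: 5.5. Distance in frame 2: 4.0.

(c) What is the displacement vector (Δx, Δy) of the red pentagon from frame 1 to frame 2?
(-2.1, 0.3)

The red pentagon was at (5.1, 8.2) in frame 1 and (3.0, 8.5) in frame 2.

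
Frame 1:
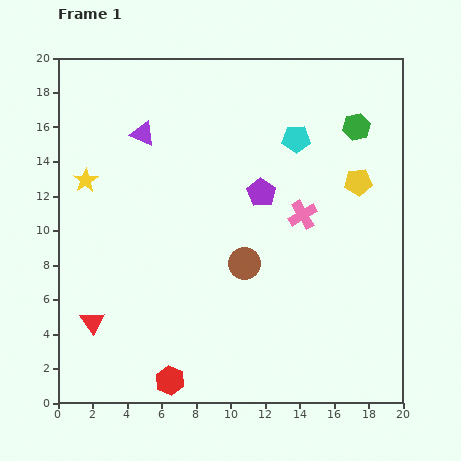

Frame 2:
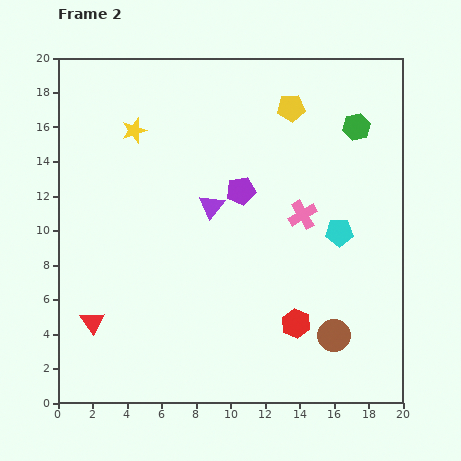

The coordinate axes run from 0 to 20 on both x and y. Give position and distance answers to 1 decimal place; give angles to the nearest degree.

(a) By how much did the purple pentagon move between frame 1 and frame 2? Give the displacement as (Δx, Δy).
(-1.2, 0.1)

The purple pentagon was at (11.8, 12.2) in frame 1 and (10.6, 12.3) in frame 2.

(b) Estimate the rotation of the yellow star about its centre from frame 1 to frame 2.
16° clockwise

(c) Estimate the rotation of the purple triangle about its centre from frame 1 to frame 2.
45° clockwise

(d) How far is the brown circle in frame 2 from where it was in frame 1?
6.7

The brown circle moved from (10.8, 8.1) to (16.0, 3.9), a distance of √(5.2² + 4.2²) ≈ 6.7.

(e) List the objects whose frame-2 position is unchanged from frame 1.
the green hexagon, the pink cross, the red triangle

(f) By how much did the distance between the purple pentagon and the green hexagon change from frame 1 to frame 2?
+1.0

Distance in frame 1: 6.7. Distance in frame 2: 7.7.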